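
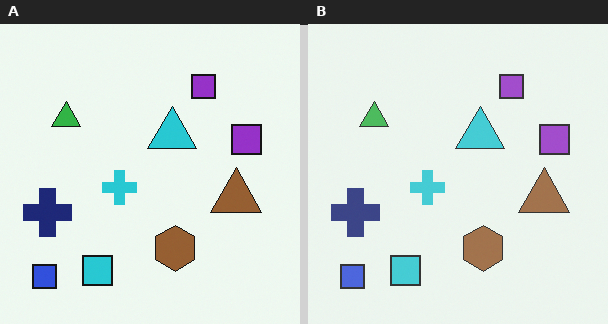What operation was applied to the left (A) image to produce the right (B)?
This is the original image given slightly reduced contrast.

Tones are pushed toward mid-grey across the whole image — a global contrast change.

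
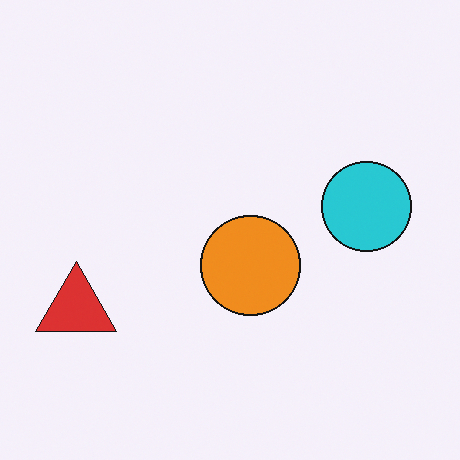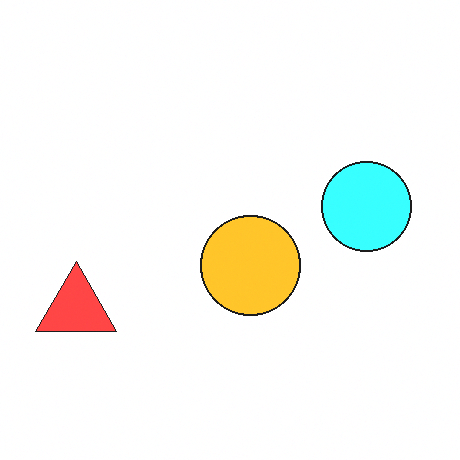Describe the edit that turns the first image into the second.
The second image is the first substantially brightened.

Every pixel — background and shapes alike — is uniformly brightened.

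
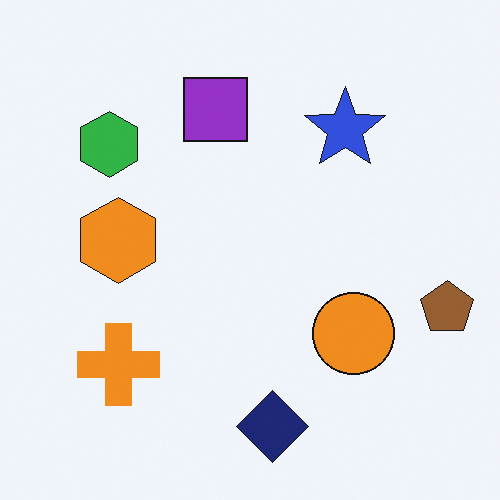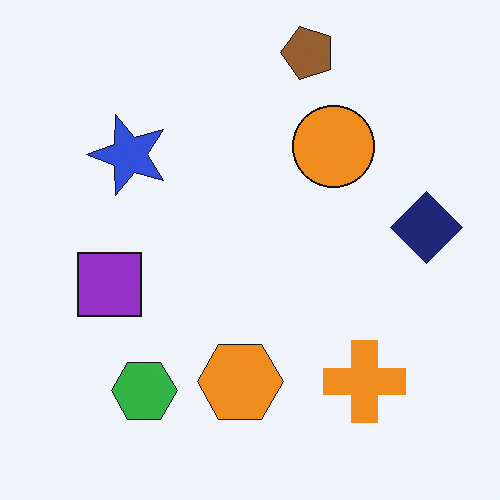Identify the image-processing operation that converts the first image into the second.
It was rotated 90° counter-clockwise.

The brown pentagon sits in the right of the first image and the top of the second — consistent with a whole-image 90° counter-clockwise rotation.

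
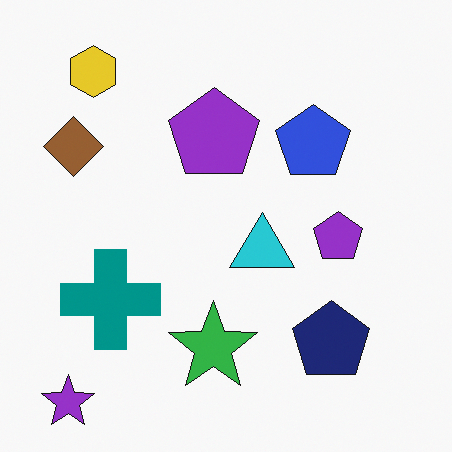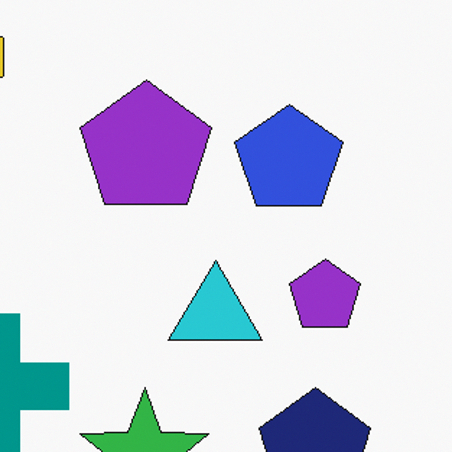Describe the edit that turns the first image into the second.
The image was cropped slightly and scaled back up.

The visible shapes are larger and the field of view is narrower; shapes near the original edges may be partly or wholly outside the frame — a crop-and-rescale.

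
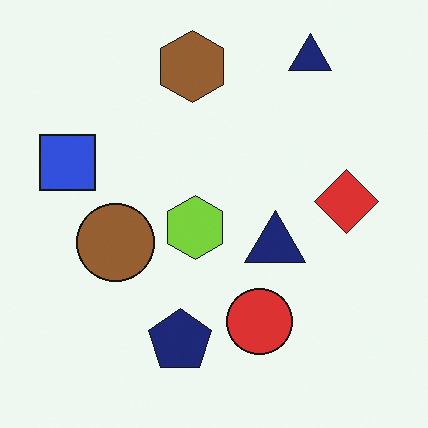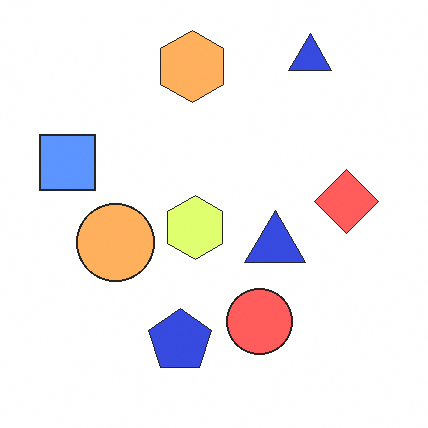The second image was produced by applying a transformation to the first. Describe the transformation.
It was substantially brightened.

Every pixel — background and shapes alike — is uniformly brightened.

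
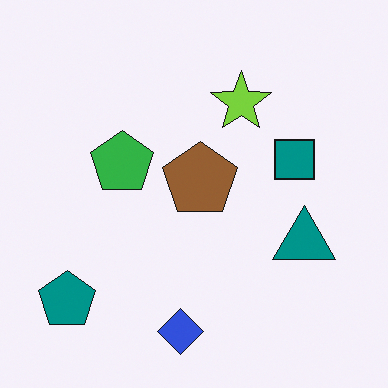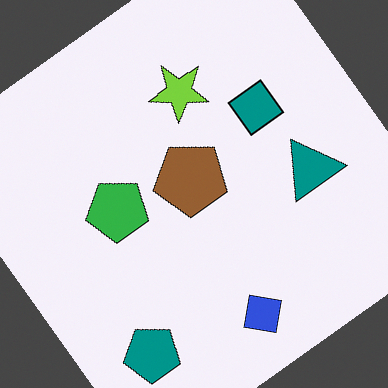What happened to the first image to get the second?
Rotated counter-clockwise by a large amount — several tens of degrees.

Every shape is tilted by the same angle and the image corners show triangular fill wedges — a whole-image rotation by a non-right angle.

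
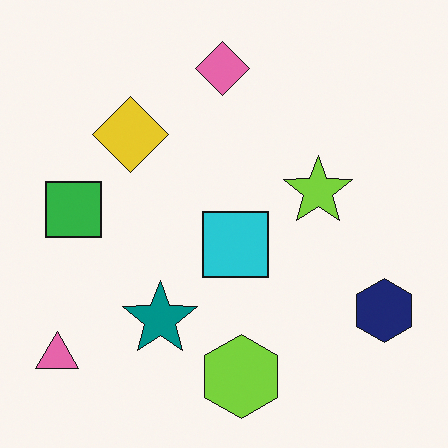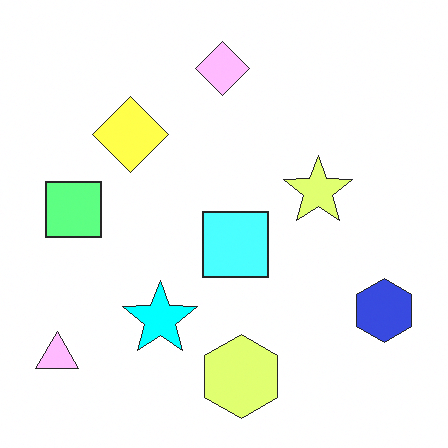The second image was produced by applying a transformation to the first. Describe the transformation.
Noticeably brightened.

Every pixel — background and shapes alike — is uniformly brightened.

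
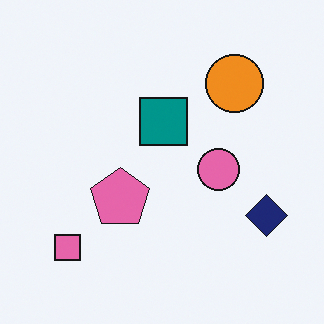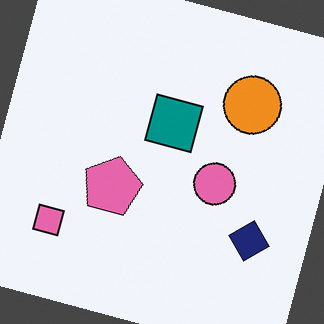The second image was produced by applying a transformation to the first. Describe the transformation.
This is the original image rotated clockwise by a moderate amount.

Every shape is tilted by the same angle and the image corners show triangular fill wedges — a whole-image rotation by a non-right angle.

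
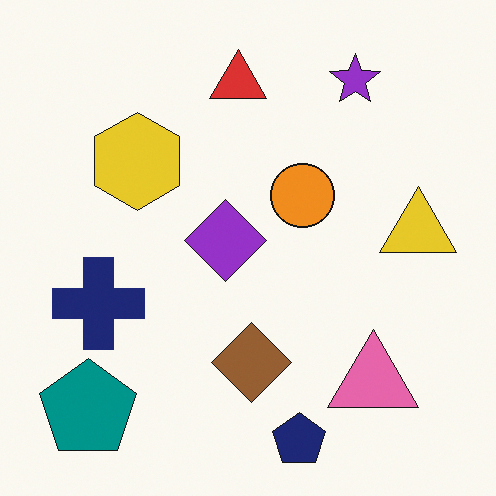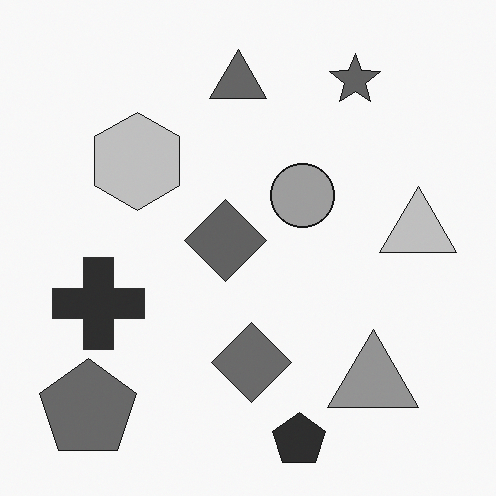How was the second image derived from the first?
This is the original image converted to grayscale.

All color is removed — every shape is now a shade of grey.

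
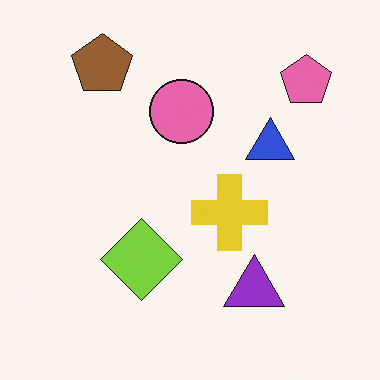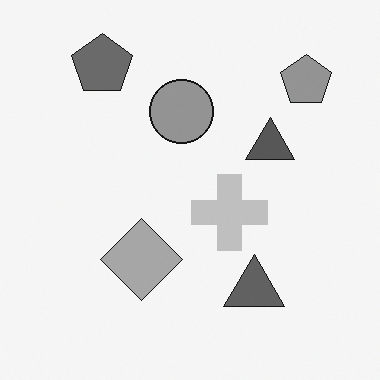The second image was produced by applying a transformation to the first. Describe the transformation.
Converted to grayscale.

All color is removed — every shape is now a shade of grey.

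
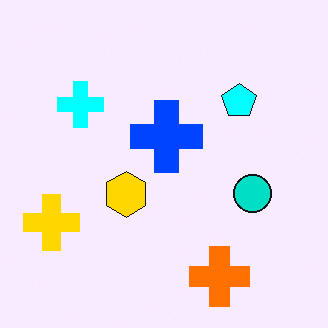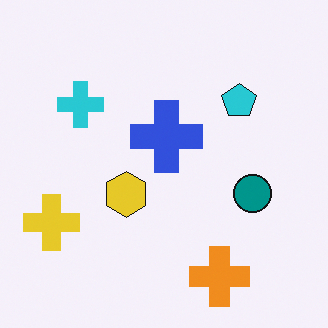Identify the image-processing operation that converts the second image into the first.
Made much more vivid (saturation change).

All colors are more vivid — a global saturation change.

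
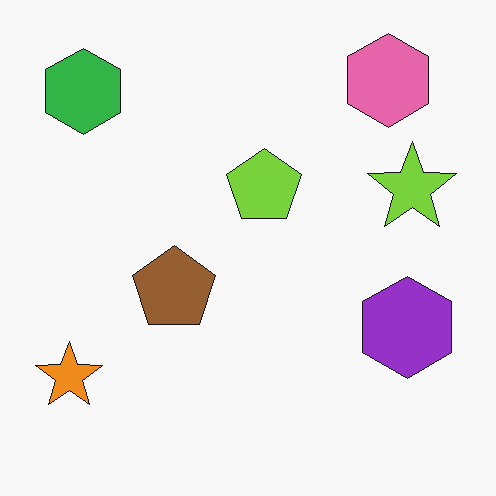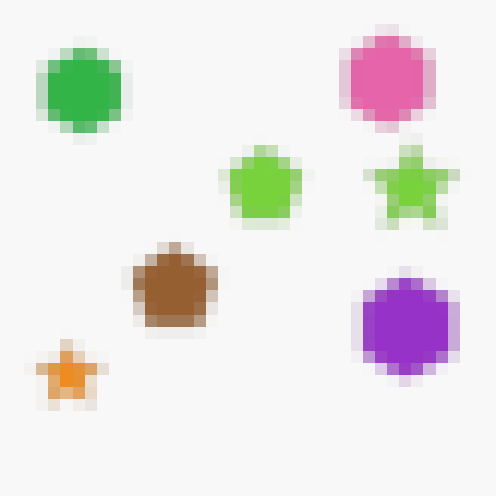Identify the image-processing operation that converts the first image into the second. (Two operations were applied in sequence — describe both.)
This is the original image noticeably gaussian-blurred, then coarsely pixelated.

Shape edges and outlines are uniformly softened across the whole image. Shapes are reduced to large square blocks; fine edges and outlines are lost — a downscale-then-upscale (mosaic) effect.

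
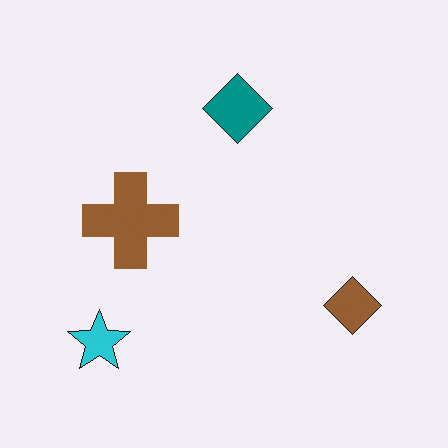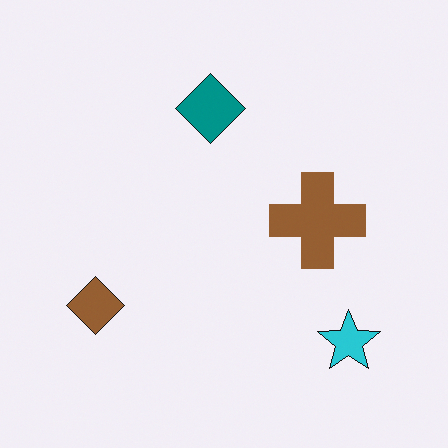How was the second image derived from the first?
Flipped horizontally (left ↔ right).

The brown diamond is in the bottom-right of the first image and the bottom-left of the second — shapes on opposite sides of the vertical midline have swapped in a mirror flip.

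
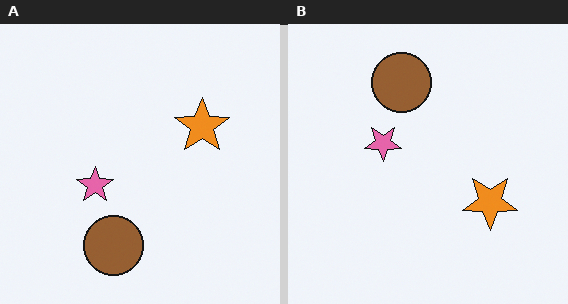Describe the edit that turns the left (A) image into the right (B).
Flipped vertically (top ↔ bottom).

The brown circle is in the bottom of the left (A) image and the top of the right (B) — shapes on opposite sides of the horizontal midline have swapped in a mirror flip.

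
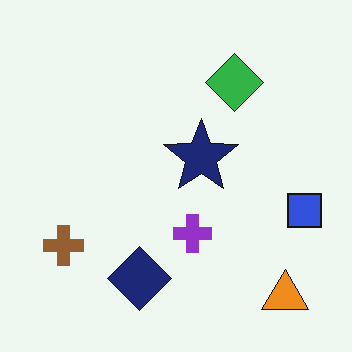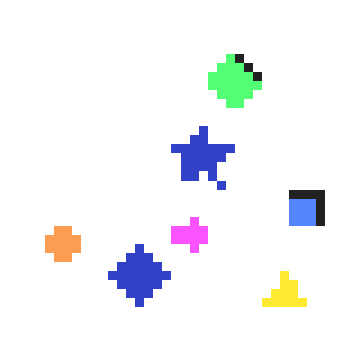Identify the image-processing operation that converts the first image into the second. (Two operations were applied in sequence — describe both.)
The transformation is: coarsely pixelated, then brightened a lot.

Shapes are reduced to large square blocks; fine edges and outlines are lost — a downscale-then-upscale (mosaic) effect. Every pixel — background and shapes alike — is uniformly brightened.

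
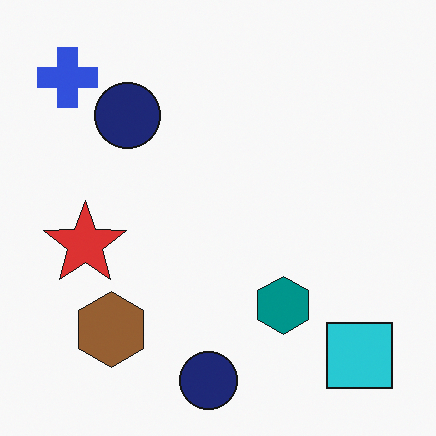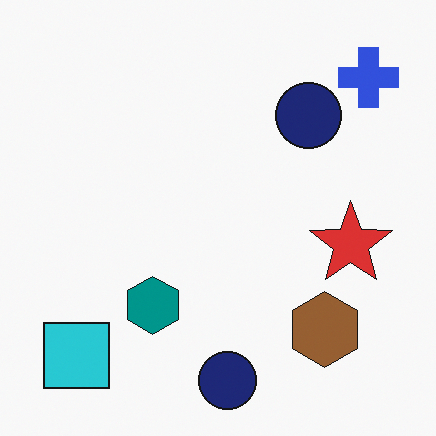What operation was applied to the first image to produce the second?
It was flipped horizontally (left ↔ right).

The blue cross is in the top-left of the first image and the top-right of the second — shapes on opposite sides of the vertical midline have swapped in a mirror flip.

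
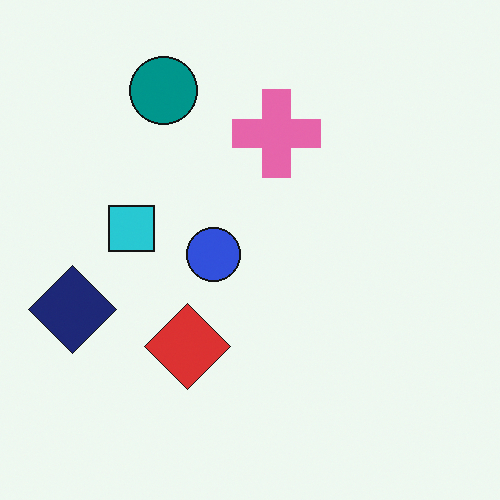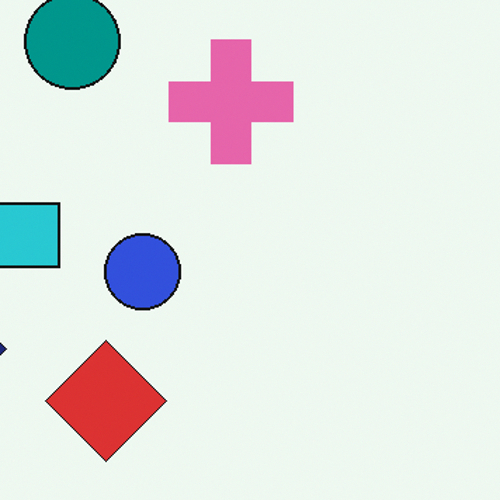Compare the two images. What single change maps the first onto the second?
The transformation is: cropped to a modestly smaller region and rescaled.

The visible shapes are larger and the field of view is narrower; shapes near the original edges may be partly or wholly outside the frame — a crop-and-rescale.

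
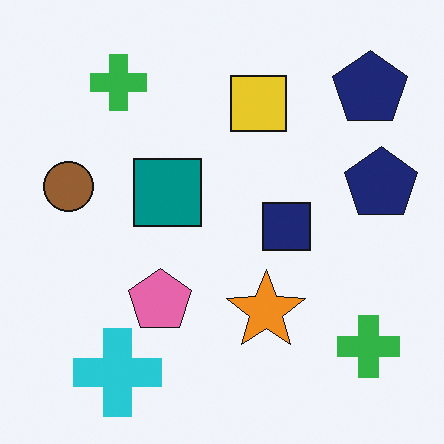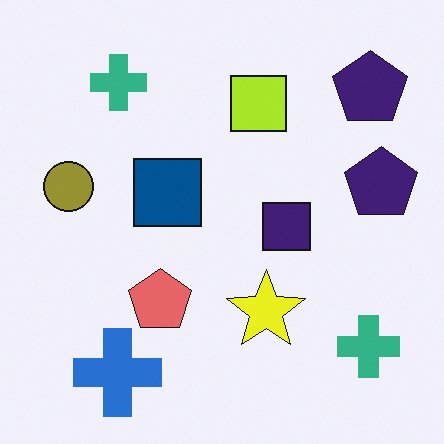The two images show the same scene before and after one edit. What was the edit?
It was hue-shifted by a small amount.

Every shape's color has rotated by the same amount around the hue wheel — a uniform hue shift.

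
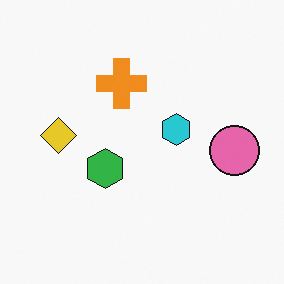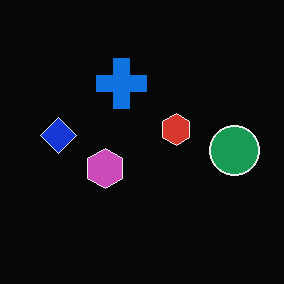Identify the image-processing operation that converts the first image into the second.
This is the original image color-inverted (negative).

The light background has become dark and every shape's color is its complement — a photographic negative.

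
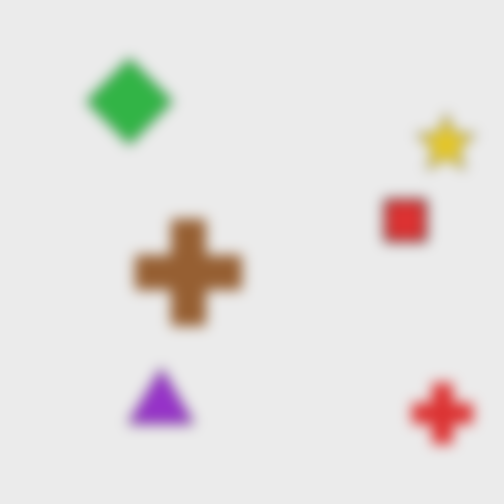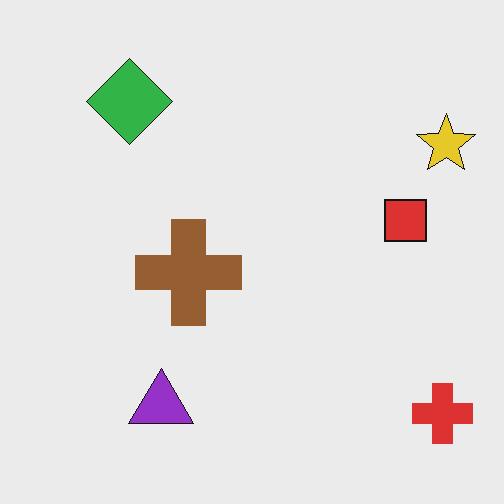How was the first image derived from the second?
This is the original image heavily blurred.

Shape edges and outlines are uniformly softened across the whole image.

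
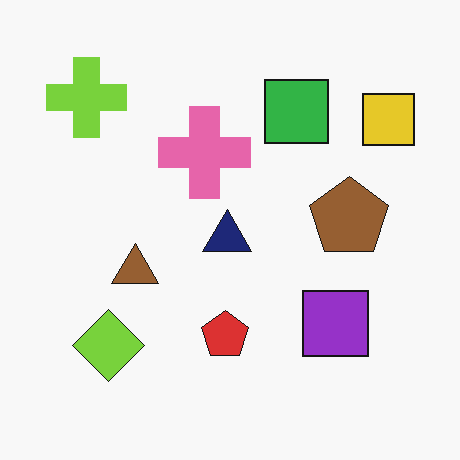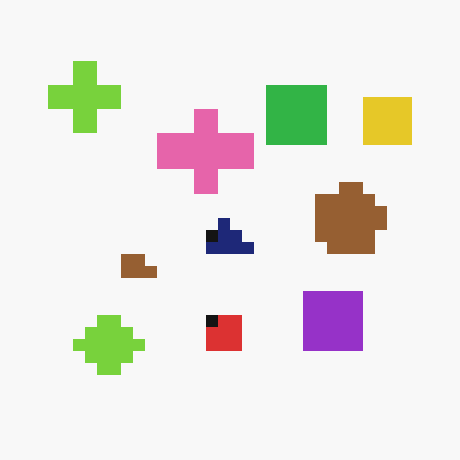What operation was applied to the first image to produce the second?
This is the original image coarsely pixelated.

Shapes are reduced to large square blocks; fine edges and outlines are lost — a downscale-then-upscale (mosaic) effect.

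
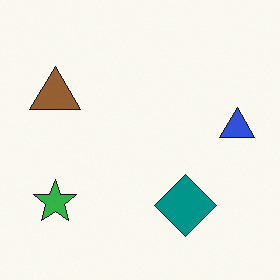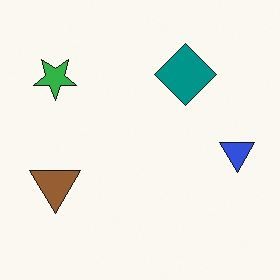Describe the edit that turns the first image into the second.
It was flipped vertically (top ↔ bottom).

The teal diamond is in the bottom of the first image and the top of the second — shapes on opposite sides of the horizontal midline have swapped in a mirror flip.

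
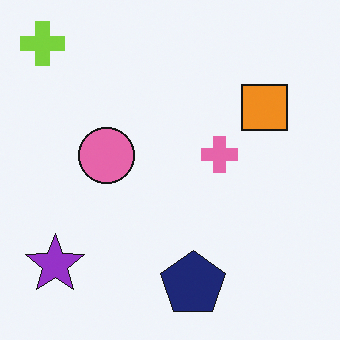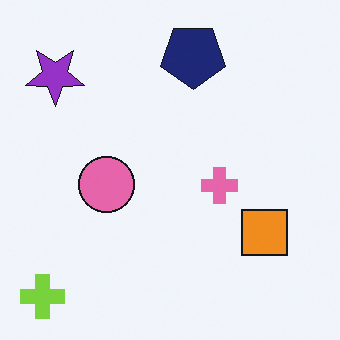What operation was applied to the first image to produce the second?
Flipped vertically (top ↔ bottom).

The lime cross is in the top-left of the first image and the bottom-left of the second — shapes on opposite sides of the horizontal midline have swapped in a mirror flip.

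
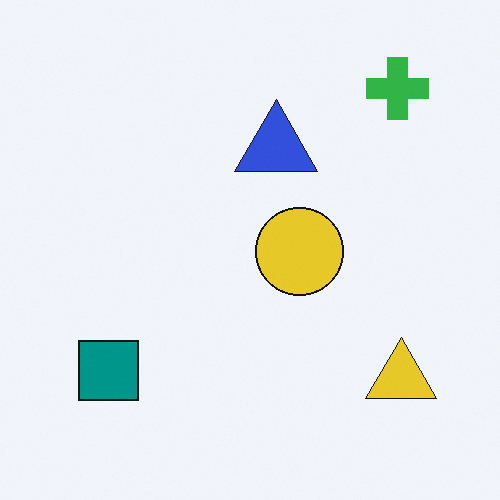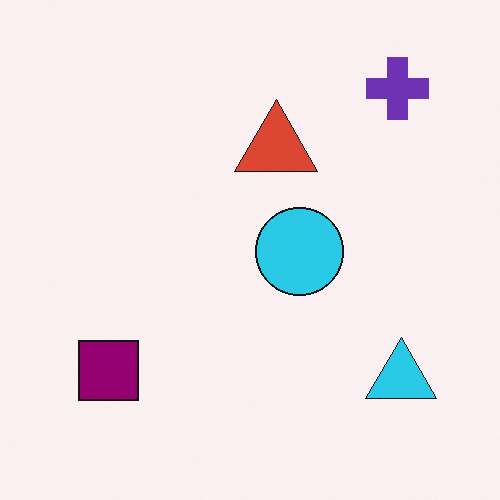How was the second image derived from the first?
It was hue-shifted through roughly a third of the color wheel.

Every shape's color has rotated by the same amount around the hue wheel — a uniform hue shift.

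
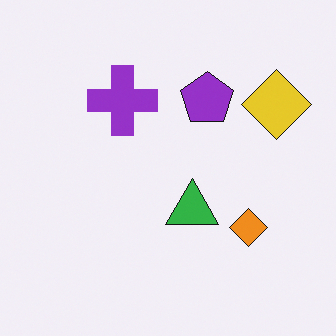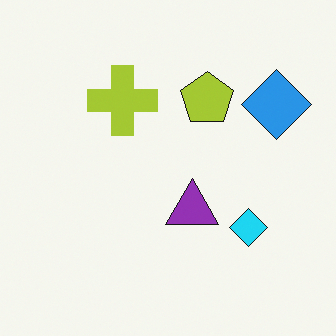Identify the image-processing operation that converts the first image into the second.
The image was hue-shifted by a large amount.

Every shape's color has rotated by the same amount around the hue wheel — a uniform hue shift.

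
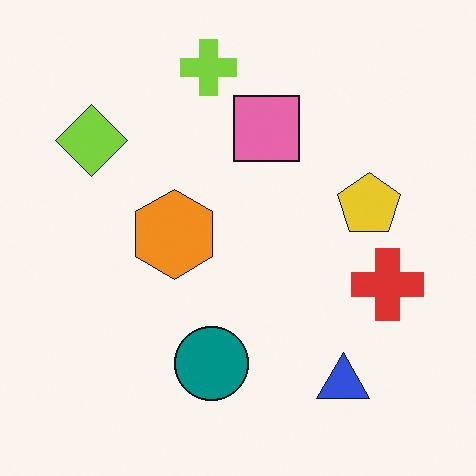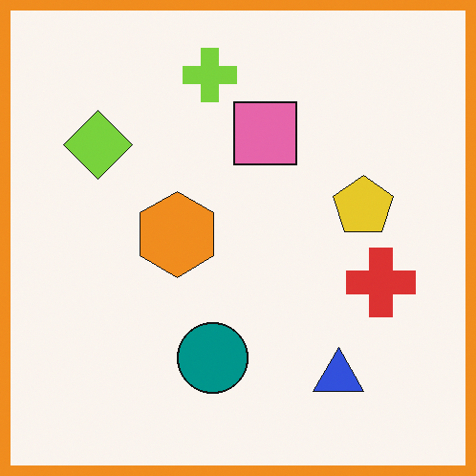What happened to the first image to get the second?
This is the original image framed with a orange border.

A solid orange frame runs around the edge of the second image, with the content slightly shrunk inside it.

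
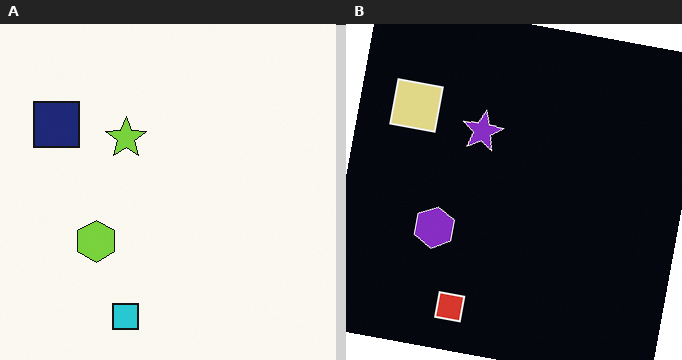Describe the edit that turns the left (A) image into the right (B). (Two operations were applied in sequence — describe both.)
Rotated clockwise by a few degrees, then color-inverted (negative).

Every shape is tilted by the same angle and the image corners show triangular fill wedges — a whole-image rotation by a non-right angle. The light background has become dark and every shape's color is its complement — a photographic negative.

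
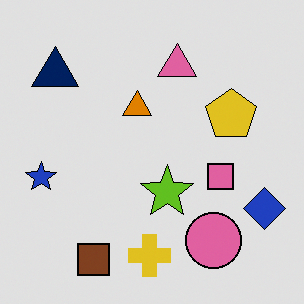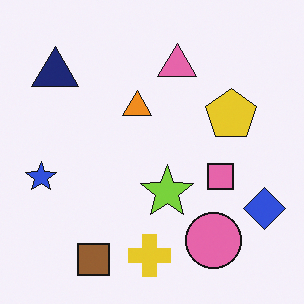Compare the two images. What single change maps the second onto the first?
Moderately posterized.

Each flat color has snapped to a coarser quantized level — most visibly, the near-white background has dropped to a flat grey.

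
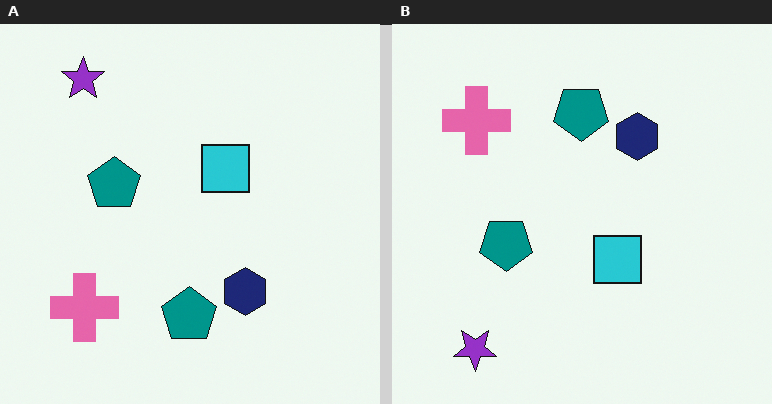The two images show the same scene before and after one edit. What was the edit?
The transformation is: flipped vertically (top ↔ bottom).

The purple star is in the top-left of the left (A) image and the bottom-left of the right (B) — shapes on opposite sides of the horizontal midline have swapped in a mirror flip.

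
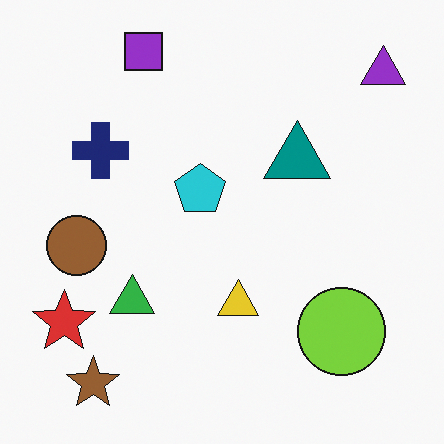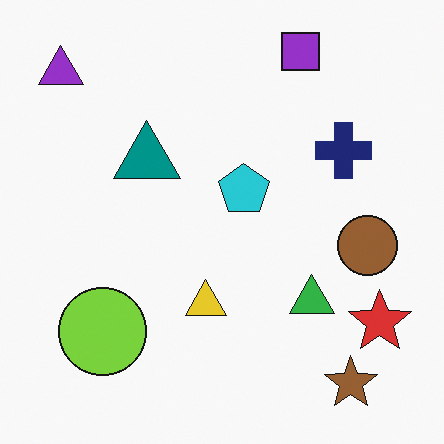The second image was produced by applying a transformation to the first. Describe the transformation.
The transformation is: flipped horizontally (left ↔ right).

The purple triangle is in the top-right of the first image and the top-left of the second — shapes on opposite sides of the vertical midline have swapped in a mirror flip.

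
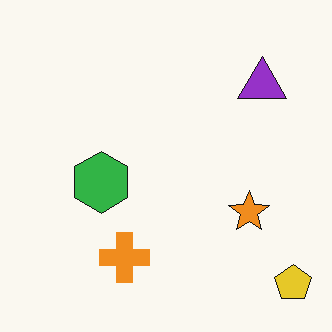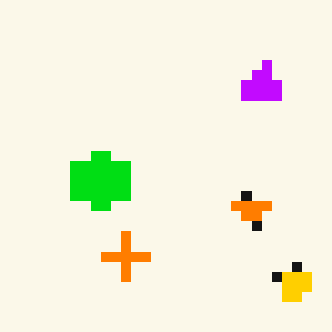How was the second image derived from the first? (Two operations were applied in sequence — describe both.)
This is the original image heavily oversaturated, then heavily pixelated into large blocks.

All colors are more vivid — a global saturation change. Shapes are reduced to large square blocks; fine edges and outlines are lost — a downscale-then-upscale (mosaic) effect.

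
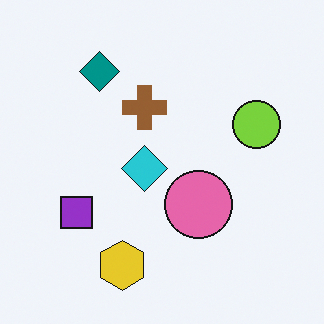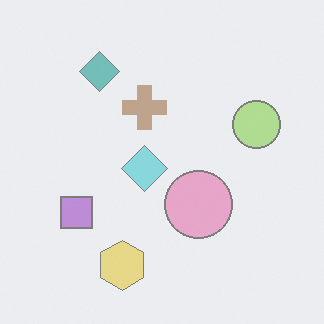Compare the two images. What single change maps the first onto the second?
The second image is the first given much lower contrast.

Tones are pushed toward mid-grey across the whole image — a global contrast change.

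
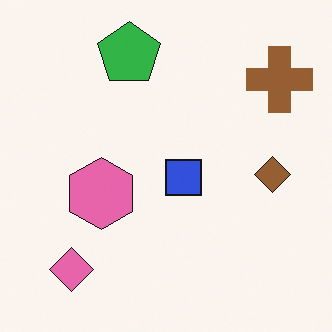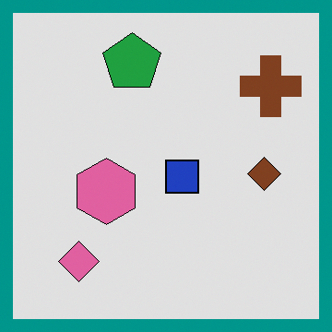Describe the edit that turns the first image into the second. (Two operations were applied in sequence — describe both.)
The transformation is: posterized to a reduced palette, then framed with a teal border.

Each flat color has snapped to a coarser quantized level — most visibly, the near-white background has dropped to a flat grey. A solid teal frame runs around the edge of the second image, with the content slightly shrunk inside it.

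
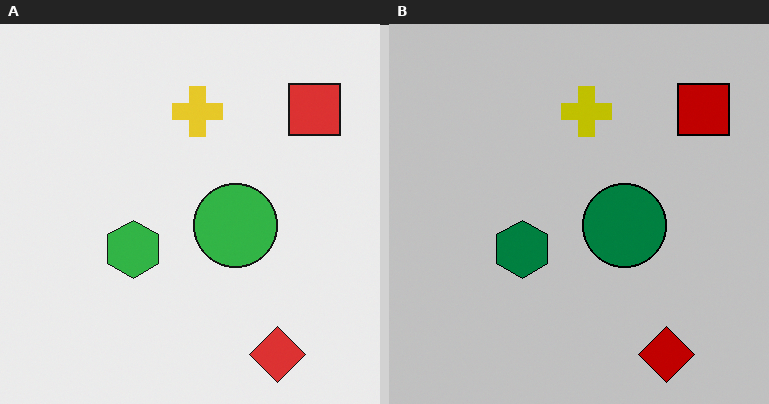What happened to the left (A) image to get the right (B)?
The right (B) image is the left (A) aggressively posterized.

Each flat color has snapped to a coarser quantized level — most visibly, the near-white background has dropped to a flat grey.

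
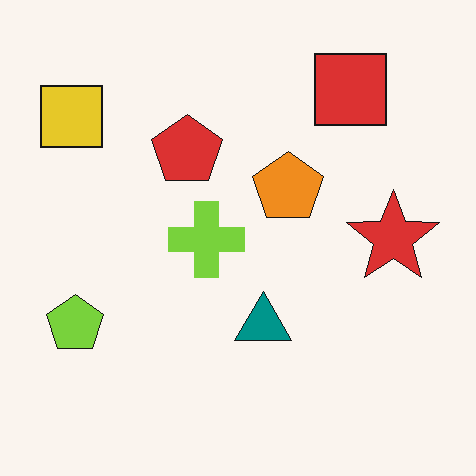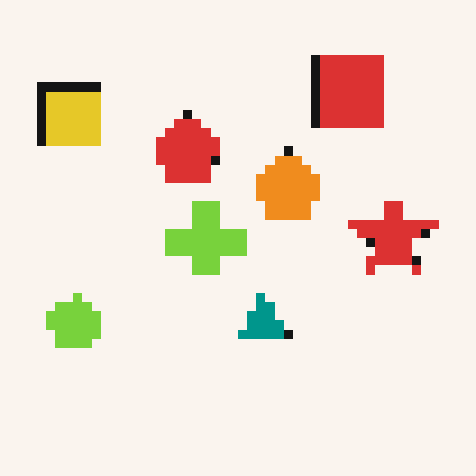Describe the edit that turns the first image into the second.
Coarsely pixelated.

Shapes are reduced to large square blocks; fine edges and outlines are lost — a downscale-then-upscale (mosaic) effect.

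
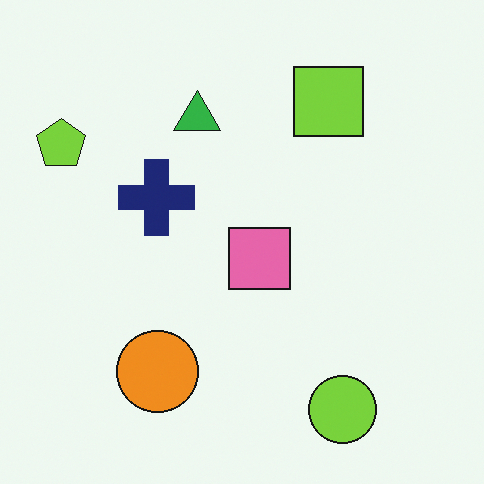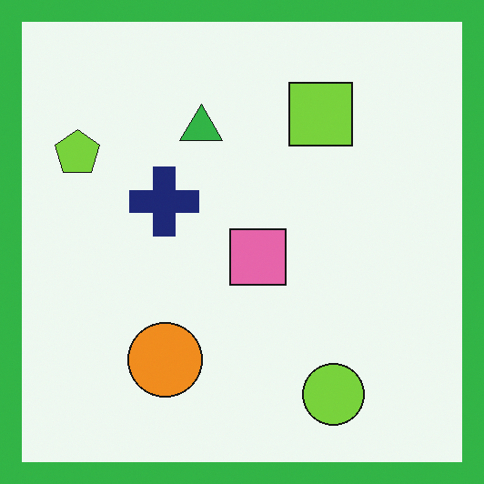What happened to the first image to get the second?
The image was framed with a green border.

A solid green frame runs around the edge of the second image, with the content slightly shrunk inside it.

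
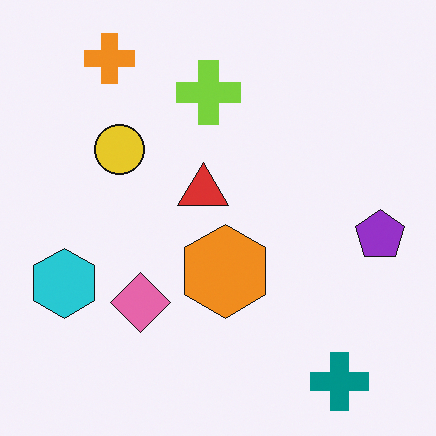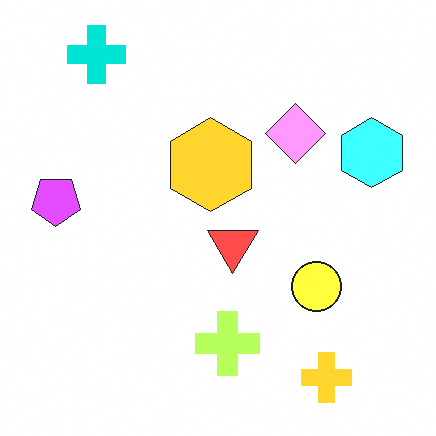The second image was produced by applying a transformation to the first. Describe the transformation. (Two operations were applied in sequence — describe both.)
The image was rotated 180°, then noticeably brightened.

The teal cross sits in the bottom-right of the first image and the top-left of the second — consistent with a whole-image 180° rotation. Every pixel — background and shapes alike — is uniformly brightened.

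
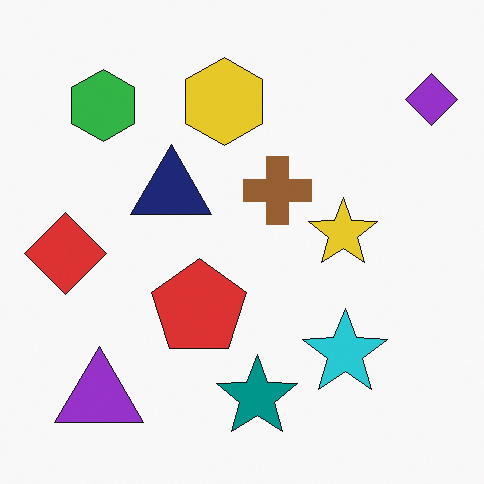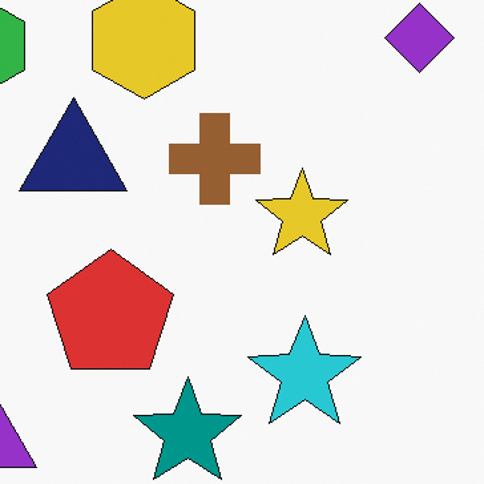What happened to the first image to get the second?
The transformation is: cropped slightly and scaled back up.

The visible shapes are larger and the field of view is narrower; shapes near the original edges may be partly or wholly outside the frame — a crop-and-rescale.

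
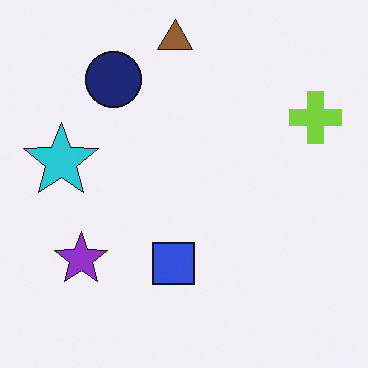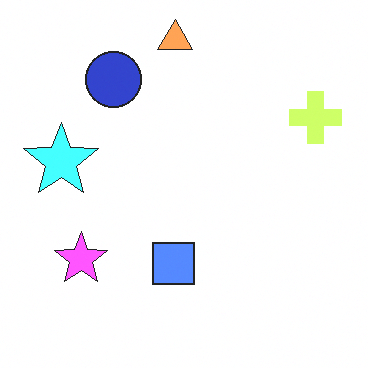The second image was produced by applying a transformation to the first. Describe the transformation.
The image was substantially brightened.

Every pixel — background and shapes alike — is uniformly brightened.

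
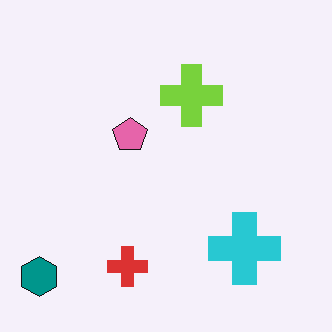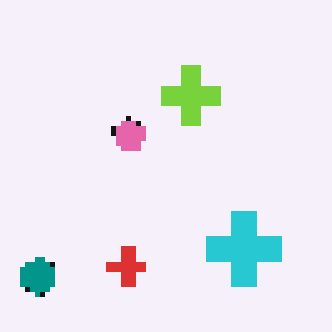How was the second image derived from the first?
The second image is the first lightly pixelated (a mild mosaic effect).

Shapes are reduced to large square blocks; fine edges and outlines are lost — a downscale-then-upscale (mosaic) effect.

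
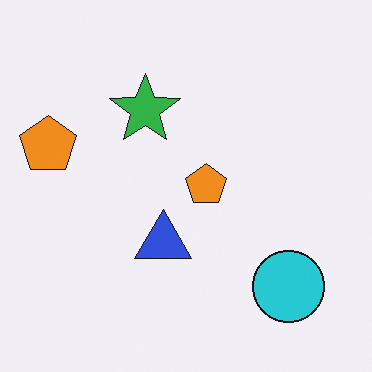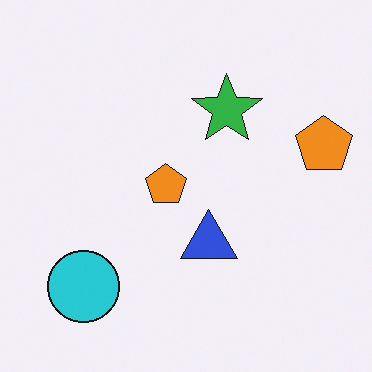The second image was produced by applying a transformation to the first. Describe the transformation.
This is the original image flipped horizontally (left ↔ right).

The cyan circle is in the bottom-right of the first image and the bottom-left of the second — shapes on opposite sides of the vertical midline have swapped in a mirror flip.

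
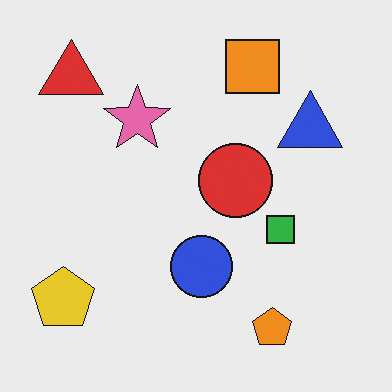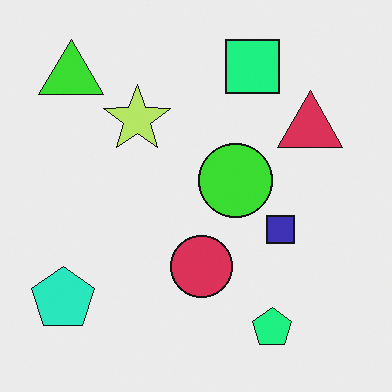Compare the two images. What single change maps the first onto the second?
The transformation is: hue-shifted through roughly a third of the color wheel.

Every shape's color has rotated by the same amount around the hue wheel — a uniform hue shift.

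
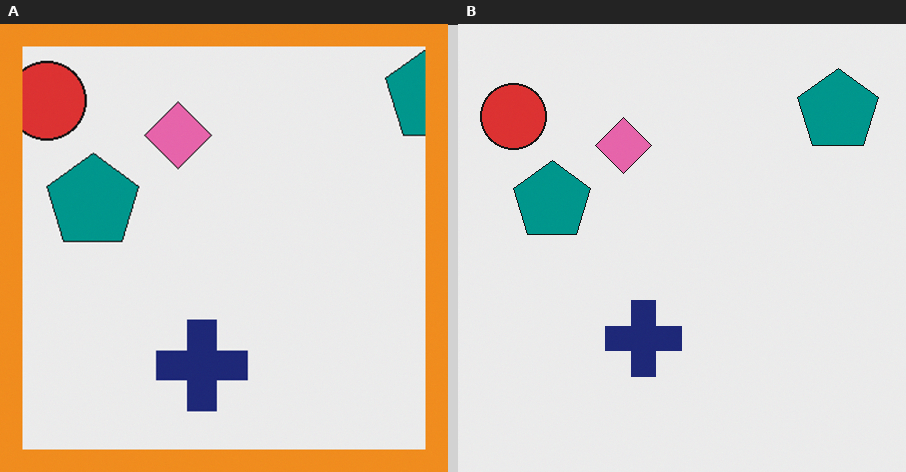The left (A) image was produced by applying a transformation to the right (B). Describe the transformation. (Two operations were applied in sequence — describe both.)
It was cropped to a modestly smaller region and rescaled, then framed with a orange border.

The visible shapes are larger and the field of view is narrower; shapes near the original edges may be partly or wholly outside the frame — a crop-and-rescale. A solid orange frame runs around the edge of the left (A) image, with the content slightly shrunk inside it.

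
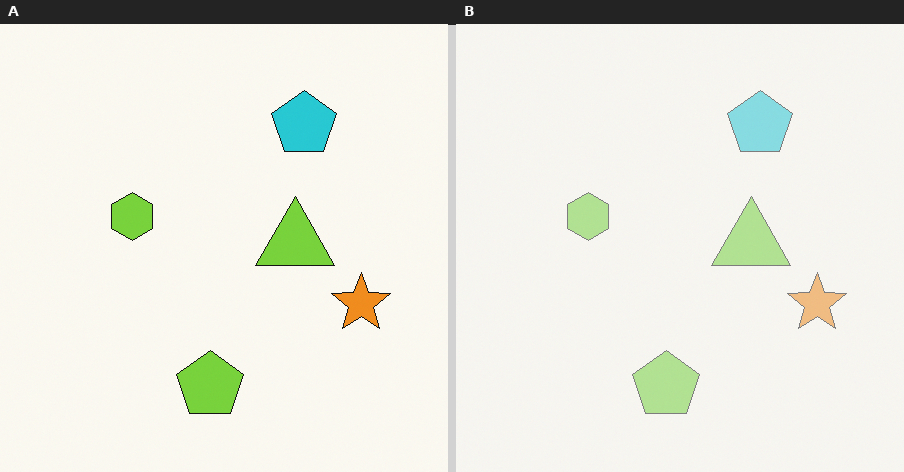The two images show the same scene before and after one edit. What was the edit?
Given much lower contrast.

Tones are pushed toward mid-grey across the whole image — a global contrast change.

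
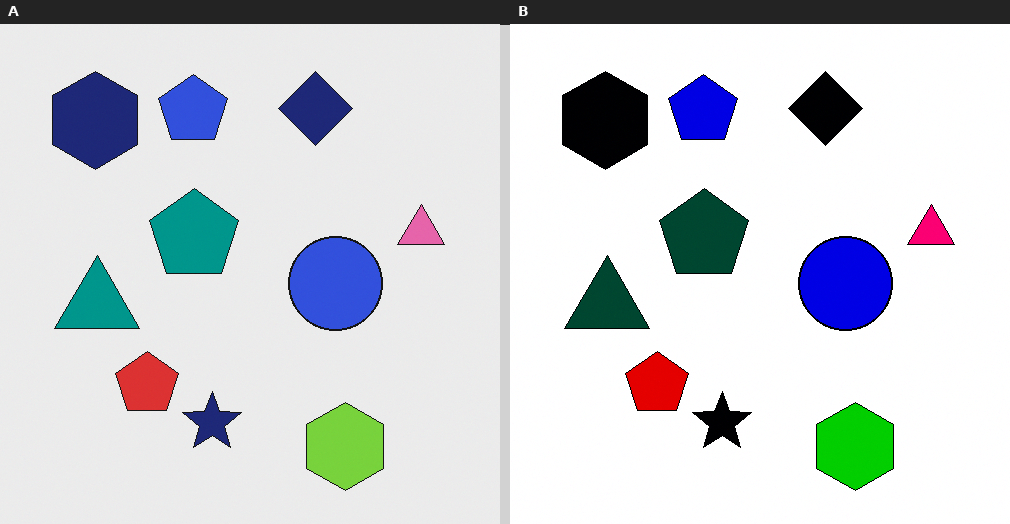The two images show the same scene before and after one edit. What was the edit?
The transformation is: boosted in contrast.

Tones are pushed away from mid-grey across the whole image — a global contrast change.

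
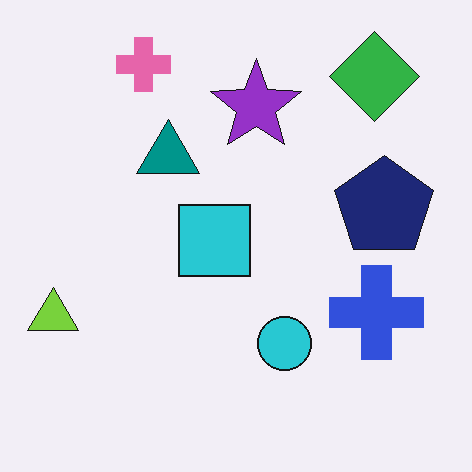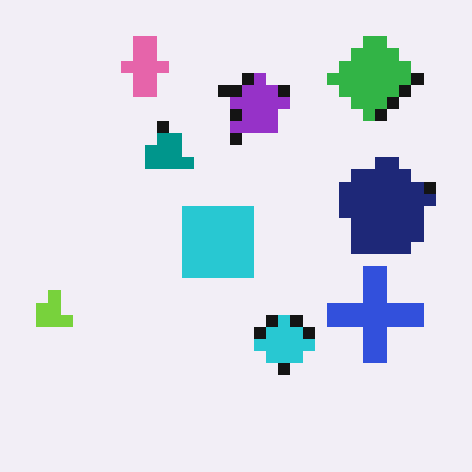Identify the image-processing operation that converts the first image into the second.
The image was heavily pixelated into large blocks.

Shapes are reduced to large square blocks; fine edges and outlines are lost — a downscale-then-upscale (mosaic) effect.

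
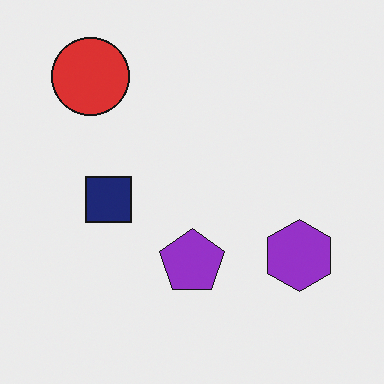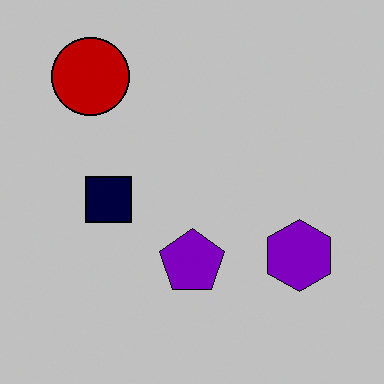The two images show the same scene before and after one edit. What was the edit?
The image was aggressively posterized.

Each flat color has snapped to a coarser quantized level — most visibly, the near-white background has dropped to a flat grey.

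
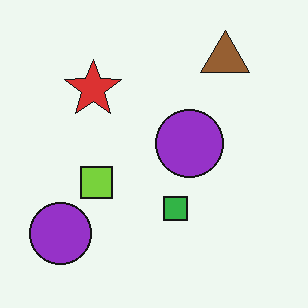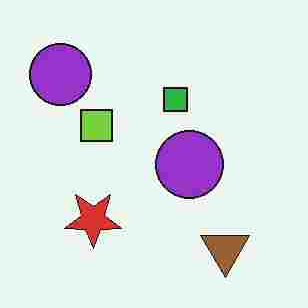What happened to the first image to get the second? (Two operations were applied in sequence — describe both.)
The transformation is: heavily JPEG-compressed with obvious blocking artifacts, then flipped vertically (top ↔ bottom).

Blocky 8×8 compression artifacts appear around shape edges and the flat background shows ringing — characteristic JPEG degradation. The brown triangle is in the top-right of the first image and the bottom-right of the second — shapes on opposite sides of the horizontal midline have swapped in a mirror flip.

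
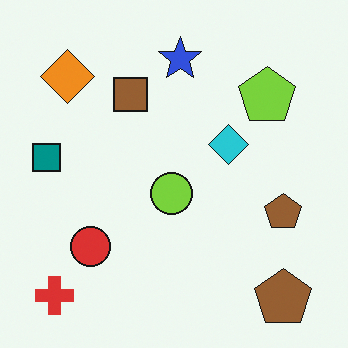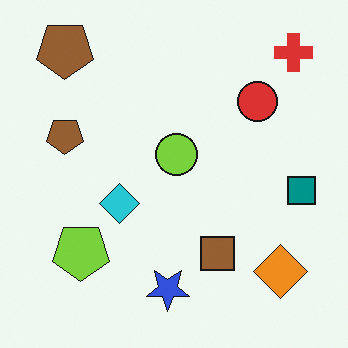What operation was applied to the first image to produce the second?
The image was rotated 180°.

The red cross sits in the bottom-left of the first image and the top-right of the second — consistent with a whole-image 180° rotation.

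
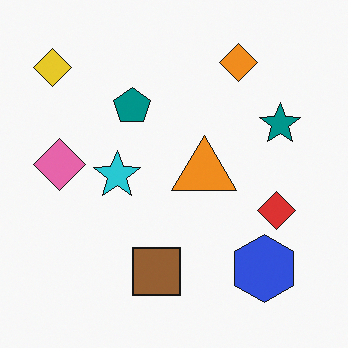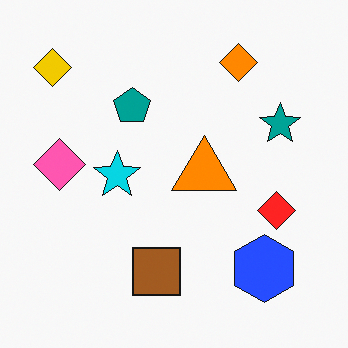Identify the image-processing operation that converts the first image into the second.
The transformation is: slightly oversaturated.

All colors are more vivid — a global saturation change.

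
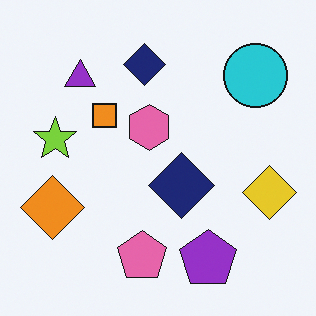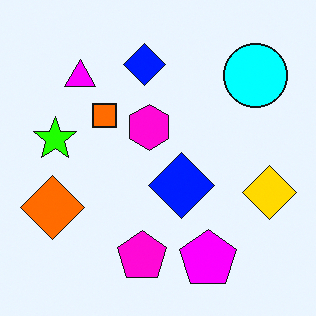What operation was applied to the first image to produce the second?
It was heavily oversaturated.

All colors are more vivid — a global saturation change.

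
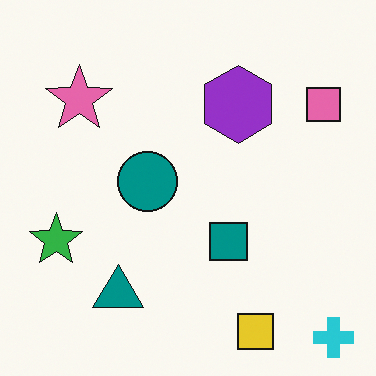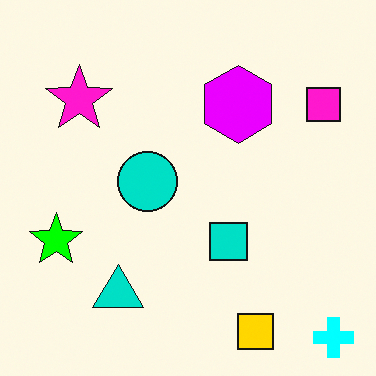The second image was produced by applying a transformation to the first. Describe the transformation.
Made much more vivid (saturation change).

All colors are more vivid — a global saturation change.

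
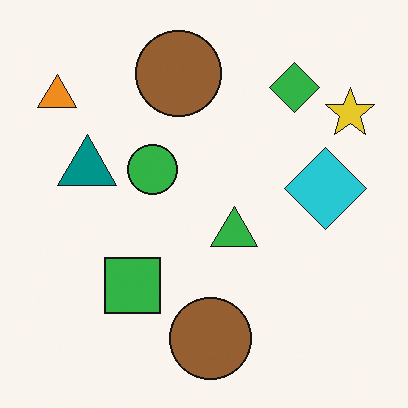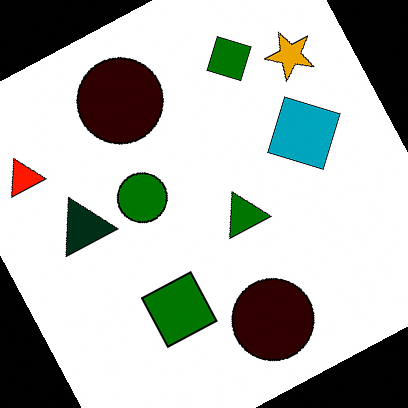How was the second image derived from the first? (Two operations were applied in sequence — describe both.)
The transformation is: given much higher contrast, then rotated counter-clockwise by a moderate amount.

Tones are pushed away from mid-grey across the whole image — a global contrast change. Every shape is tilted by the same angle and the image corners show triangular fill wedges — a whole-image rotation by a non-right angle.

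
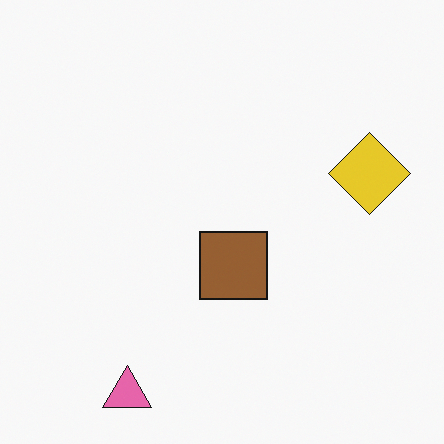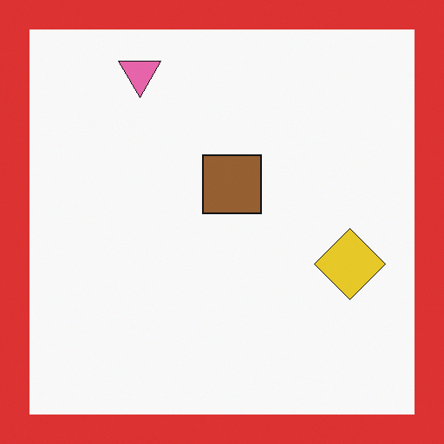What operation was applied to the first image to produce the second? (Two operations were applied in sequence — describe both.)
The second image is the first flipped vertically (top ↔ bottom), then framed with a red border.

The pink triangle is in the bottom-left of the first image and the top-left of the second — shapes on opposite sides of the horizontal midline have swapped in a mirror flip. A solid red frame runs around the edge of the second image, with the content slightly shrunk inside it.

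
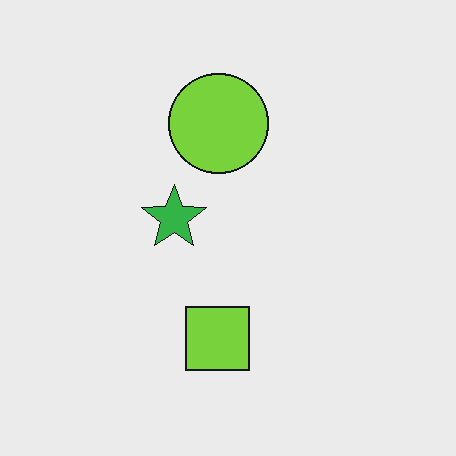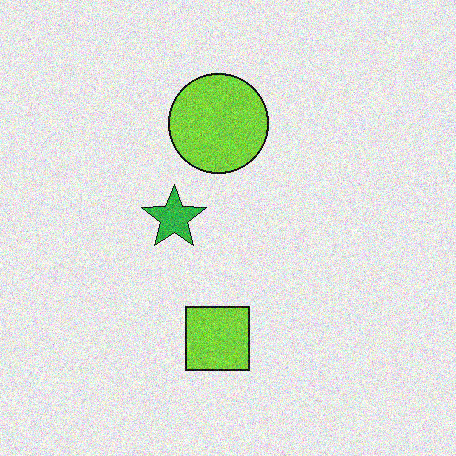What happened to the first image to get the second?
It was degraded with visible gaussian noise.

Random speckle covers the whole image, including the flat background.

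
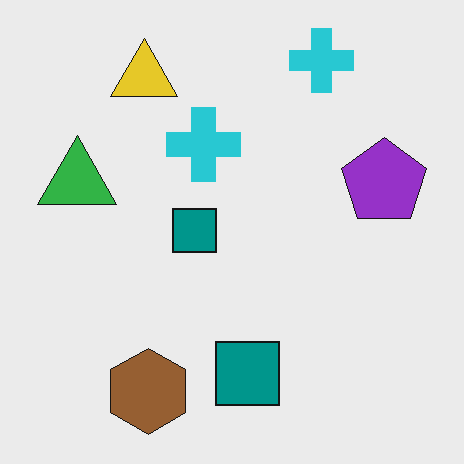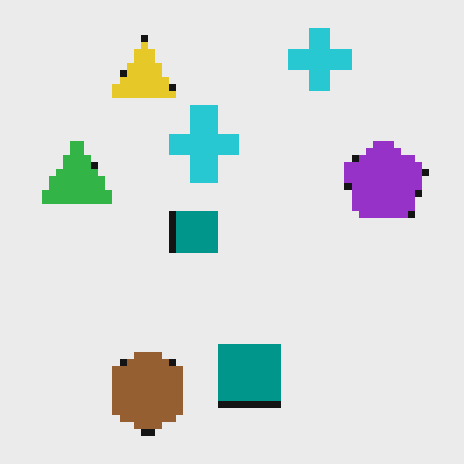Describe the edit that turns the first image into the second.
The transformation is: pixelated into visible square blocks.

Shapes are reduced to large square blocks; fine edges and outlines are lost — a downscale-then-upscale (mosaic) effect.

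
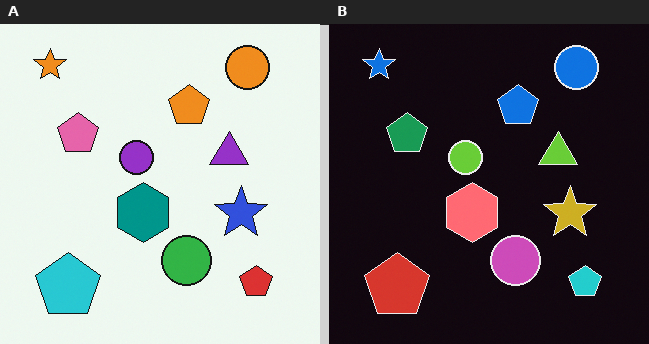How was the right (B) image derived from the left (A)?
This is the original image color-inverted (negative).

The light background has become dark and every shape's color is its complement — a photographic negative.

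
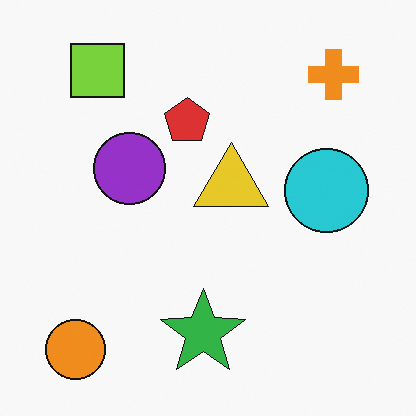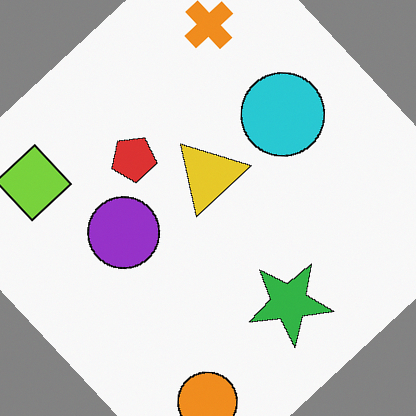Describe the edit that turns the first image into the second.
The transformation is: rotated counter-clockwise by a large amount — several tens of degrees.

Every shape is tilted by the same angle and the image corners show triangular fill wedges — a whole-image rotation by a non-right angle.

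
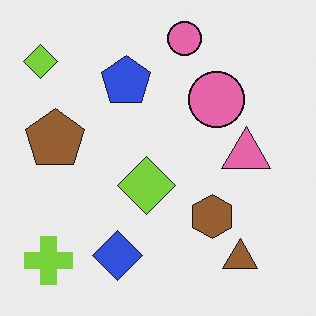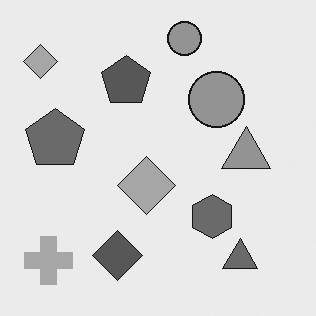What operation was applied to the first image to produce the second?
Converted to grayscale.

All color is removed — every shape is now a shade of grey.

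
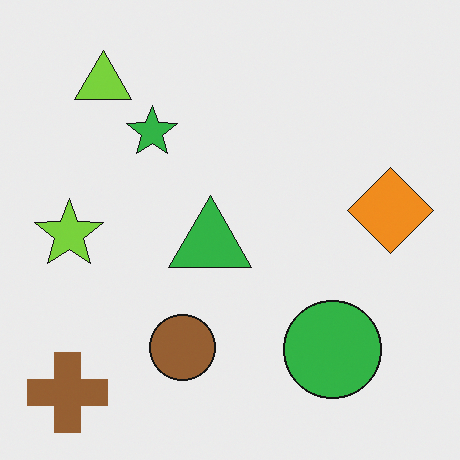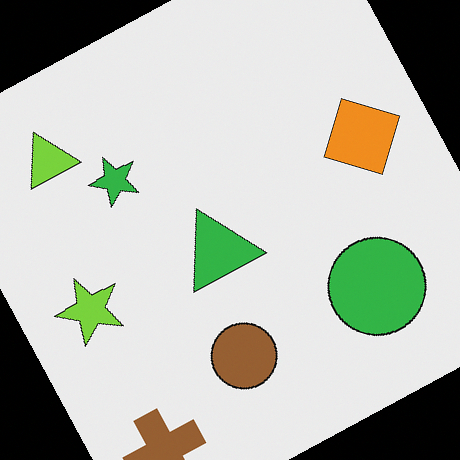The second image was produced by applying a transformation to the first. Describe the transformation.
It was rotated counter-clockwise by a moderate amount.

Every shape is tilted by the same angle and the image corners show triangular fill wedges — a whole-image rotation by a non-right angle.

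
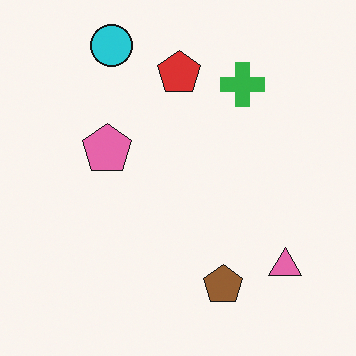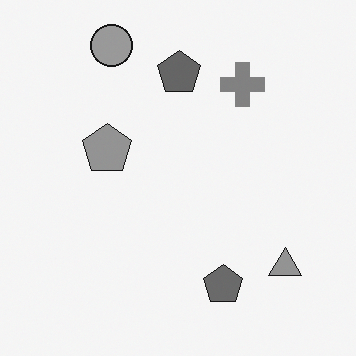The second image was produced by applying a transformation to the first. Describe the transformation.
The second image is the first converted to grayscale.

All color is removed — every shape is now a shade of grey.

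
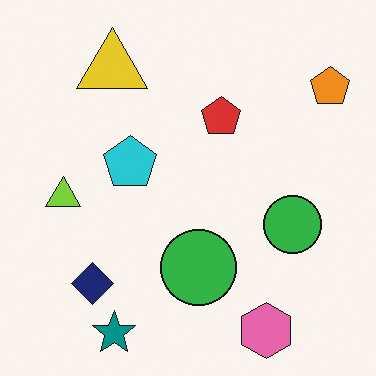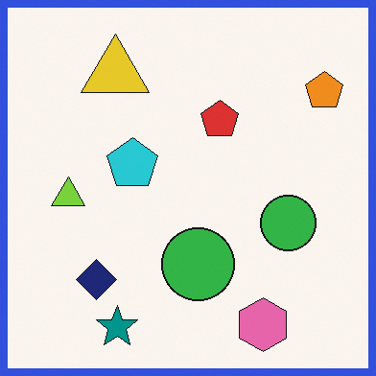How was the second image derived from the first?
The image was framed with a blue border.

A solid blue frame runs around the edge of the second image, with the content slightly shrunk inside it.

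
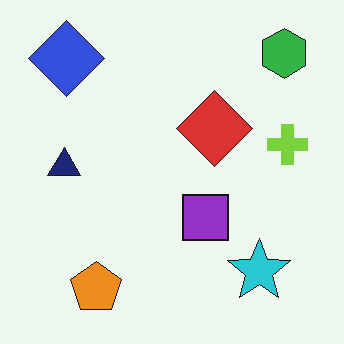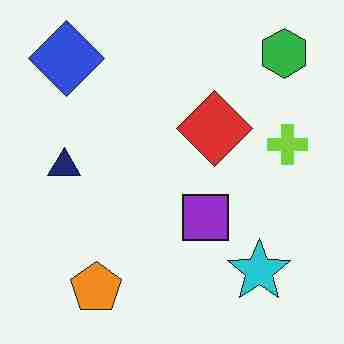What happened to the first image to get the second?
This is the original image heavily JPEG-compressed with obvious blocking artifacts.

Blocky 8×8 compression artifacts appear around shape edges and the flat background shows ringing — characteristic JPEG degradation.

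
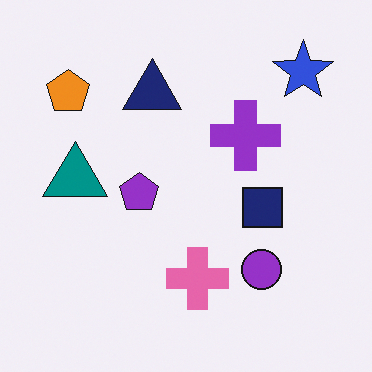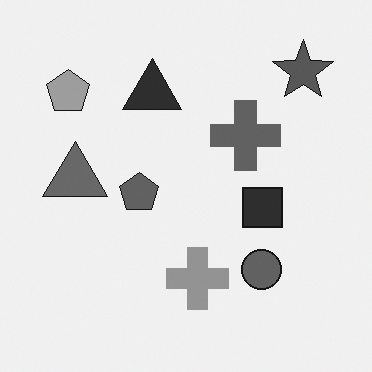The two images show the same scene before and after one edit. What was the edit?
The second image is the first converted to grayscale.

All color is removed — every shape is now a shade of grey.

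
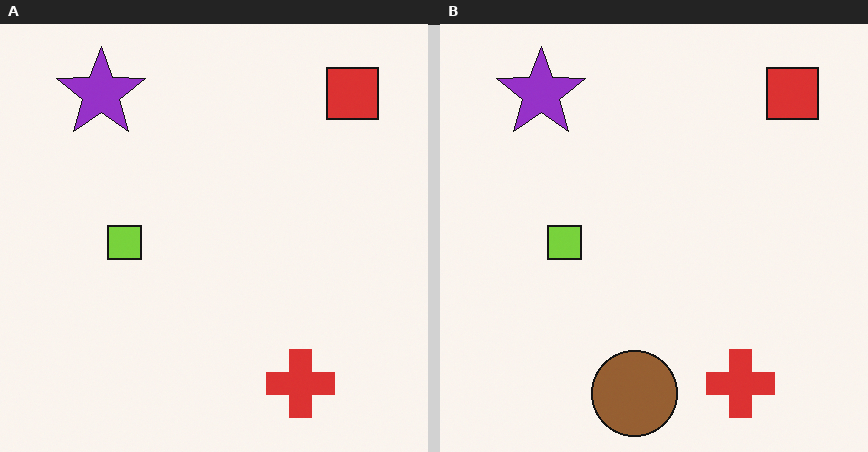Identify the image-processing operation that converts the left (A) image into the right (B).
The image was overlaid with an additional brown circle.

A brown circle appears in the right (B) image that is absent from the left (A).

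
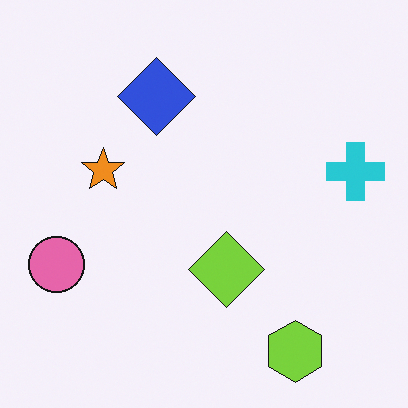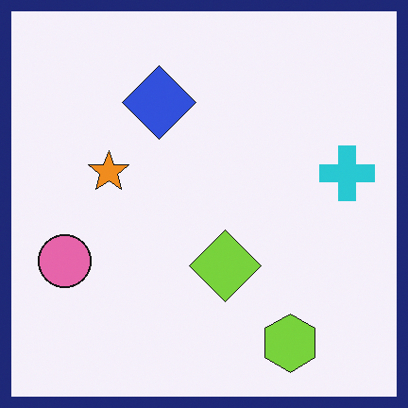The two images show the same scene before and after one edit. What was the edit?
This is the original image framed with a navy border.

A solid navy frame runs around the edge of the second image, with the content slightly shrunk inside it.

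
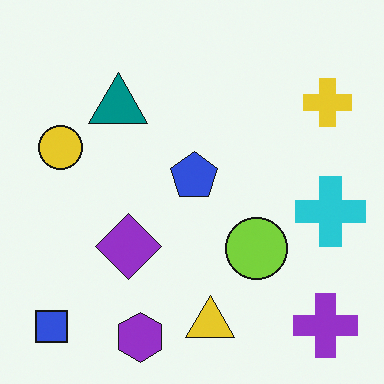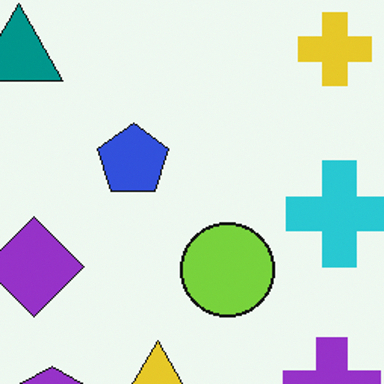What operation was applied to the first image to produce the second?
The second image is the first cropped slightly and scaled back up.

The visible shapes are larger and the field of view is narrower; shapes near the original edges may be partly or wholly outside the frame — a crop-and-rescale.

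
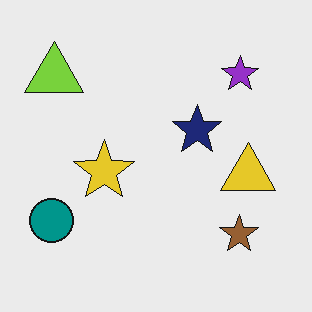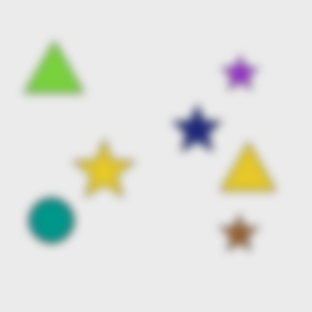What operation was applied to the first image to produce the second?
Moderately blurred.

Shape edges and outlines are uniformly softened across the whole image.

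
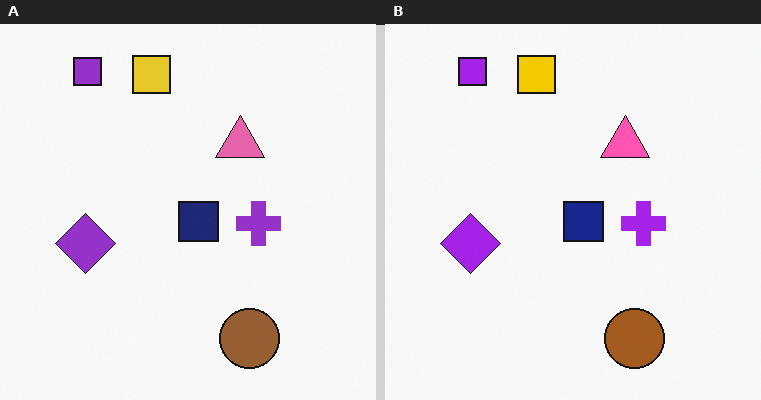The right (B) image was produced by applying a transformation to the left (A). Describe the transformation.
The transformation is: slightly oversaturated.

All colors are more vivid — a global saturation change.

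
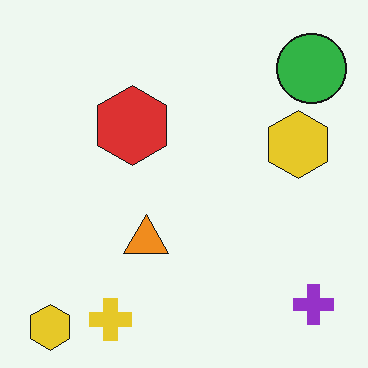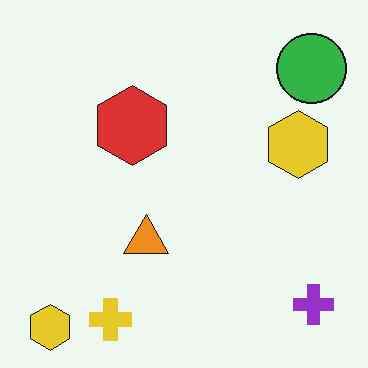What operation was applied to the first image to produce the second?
The transformation is: given moderate JPEG compression.

Blocky 8×8 compression artifacts appear around shape edges and the flat background shows ringing — characteristic JPEG degradation.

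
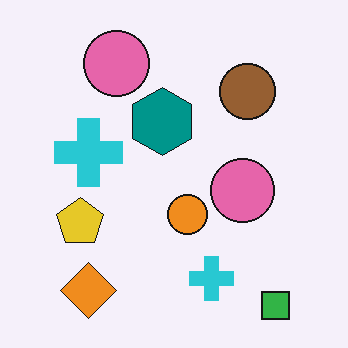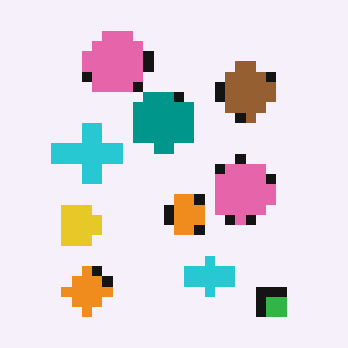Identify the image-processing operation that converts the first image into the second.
This is the original image heavily pixelated into large blocks.

Shapes are reduced to large square blocks; fine edges and outlines are lost — a downscale-then-upscale (mosaic) effect.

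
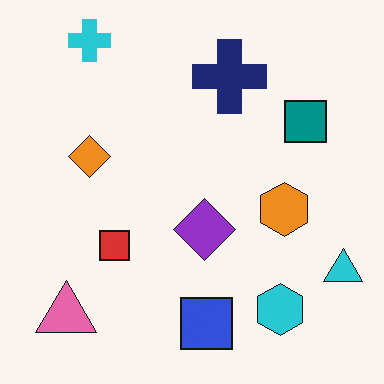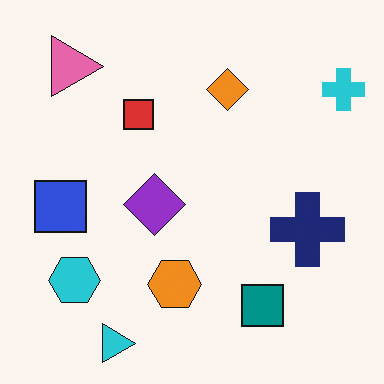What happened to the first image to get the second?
The image was rotated 90° clockwise.

The cyan cross sits in the top-left of the first image and the top-right of the second — consistent with a whole-image 90° clockwise rotation.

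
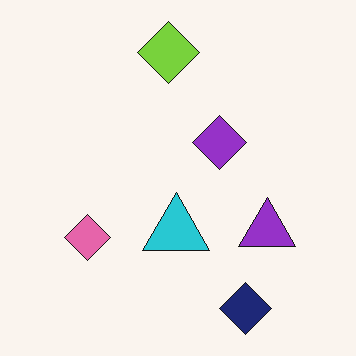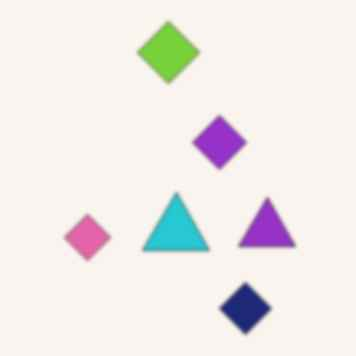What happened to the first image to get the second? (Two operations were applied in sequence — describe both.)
The second image is the first lightly blurred, then JPEG-compressed with visible artifacts.

Shape edges and outlines are uniformly softened across the whole image. Blocky 8×8 compression artifacts appear around shape edges and the flat background shows ringing — characteristic JPEG degradation.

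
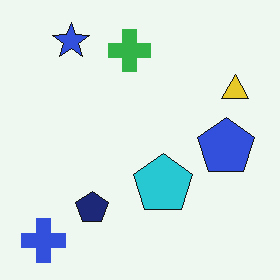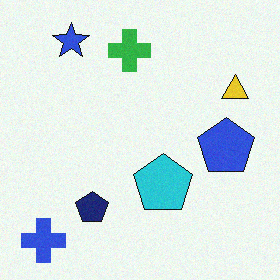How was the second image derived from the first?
The image was degraded with a light layer of grain.

Random speckle covers the whole image, including the flat background.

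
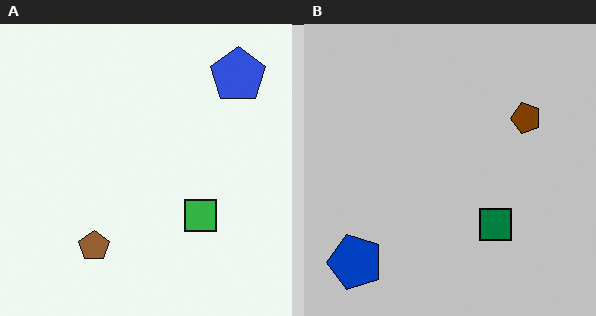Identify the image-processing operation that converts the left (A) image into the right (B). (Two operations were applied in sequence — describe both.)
This is the original image aggressively posterized, then transposed (reflected across the top-left ↔ bottom-right diagonal).

Each flat color has snapped to a coarser quantized level — most visibly, the near-white background has dropped to a flat grey. Shapes have swapped their row and column positions — what was in the top-right is now in the bottom-left — a diagonal reflection.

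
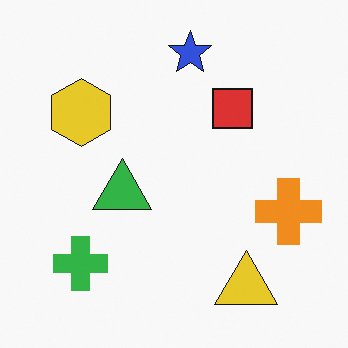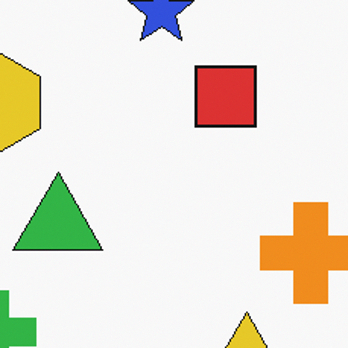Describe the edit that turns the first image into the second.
It was cropped to a modestly smaller region and rescaled.

The visible shapes are larger and the field of view is narrower; shapes near the original edges may be partly or wholly outside the frame — a crop-and-rescale.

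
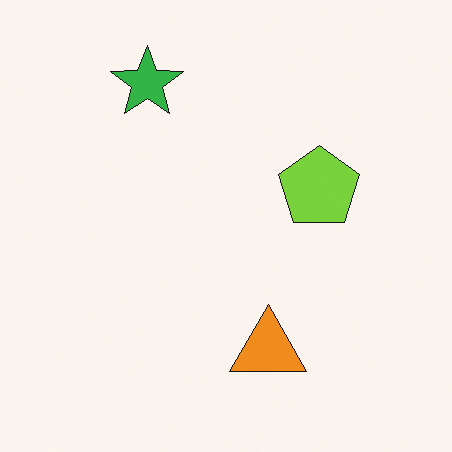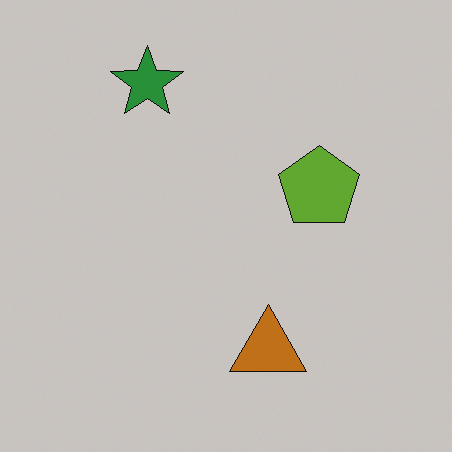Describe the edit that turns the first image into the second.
The second image is the first slightly darkened.

Every pixel — background and shapes alike — is uniformly darkened.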